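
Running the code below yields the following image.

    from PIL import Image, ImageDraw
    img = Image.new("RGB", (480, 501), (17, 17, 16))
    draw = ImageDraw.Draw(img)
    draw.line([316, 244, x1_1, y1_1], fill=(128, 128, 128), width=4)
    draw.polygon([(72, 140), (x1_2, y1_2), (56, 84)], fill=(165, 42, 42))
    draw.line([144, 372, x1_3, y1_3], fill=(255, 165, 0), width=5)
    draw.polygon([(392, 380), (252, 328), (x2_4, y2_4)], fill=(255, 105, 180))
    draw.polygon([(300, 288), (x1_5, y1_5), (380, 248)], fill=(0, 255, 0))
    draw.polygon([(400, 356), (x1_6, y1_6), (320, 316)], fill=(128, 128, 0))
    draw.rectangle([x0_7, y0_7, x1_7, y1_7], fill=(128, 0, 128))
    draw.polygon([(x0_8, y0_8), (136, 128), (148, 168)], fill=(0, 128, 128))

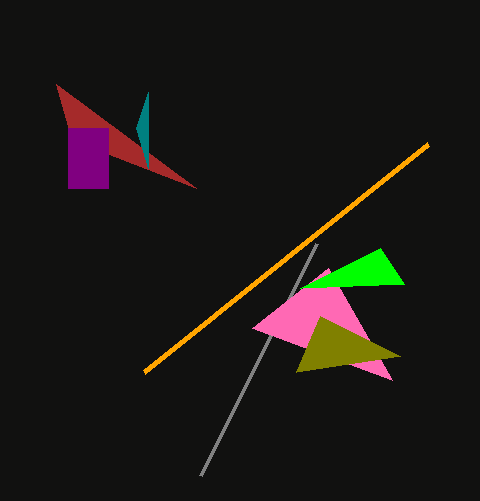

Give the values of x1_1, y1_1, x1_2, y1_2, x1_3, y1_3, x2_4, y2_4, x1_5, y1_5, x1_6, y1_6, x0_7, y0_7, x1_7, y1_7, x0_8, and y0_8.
x1_1 = 200, y1_1 = 476, x1_2 = 196, y1_2 = 188, x1_3 = 428, y1_3 = 144, x2_4 = 328, y2_4 = 268, x1_5 = 404, y1_5 = 284, x1_6 = 296, y1_6 = 372, x0_7 = 68, y0_7 = 128, x1_7 = 108, y1_7 = 188, x0_8 = 148, y0_8 = 92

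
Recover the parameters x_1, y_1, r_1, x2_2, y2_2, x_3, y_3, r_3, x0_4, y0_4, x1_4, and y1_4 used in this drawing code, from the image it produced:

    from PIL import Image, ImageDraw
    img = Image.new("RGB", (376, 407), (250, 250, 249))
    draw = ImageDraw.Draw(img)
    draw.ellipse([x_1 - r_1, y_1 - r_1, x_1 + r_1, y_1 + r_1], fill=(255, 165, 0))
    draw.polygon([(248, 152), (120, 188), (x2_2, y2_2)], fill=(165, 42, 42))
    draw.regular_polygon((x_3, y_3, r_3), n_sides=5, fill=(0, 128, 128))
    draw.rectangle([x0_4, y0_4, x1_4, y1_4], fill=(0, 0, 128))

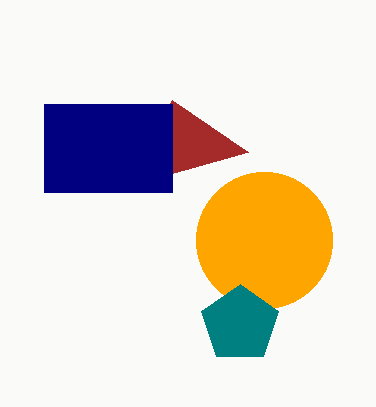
x_1 = 264, y_1 = 240, r_1 = 68, x2_2 = 172, y2_2 = 100, x_3 = 240, y_3 = 324, r_3 = 40, x0_4 = 44, y0_4 = 104, x1_4 = 172, y1_4 = 192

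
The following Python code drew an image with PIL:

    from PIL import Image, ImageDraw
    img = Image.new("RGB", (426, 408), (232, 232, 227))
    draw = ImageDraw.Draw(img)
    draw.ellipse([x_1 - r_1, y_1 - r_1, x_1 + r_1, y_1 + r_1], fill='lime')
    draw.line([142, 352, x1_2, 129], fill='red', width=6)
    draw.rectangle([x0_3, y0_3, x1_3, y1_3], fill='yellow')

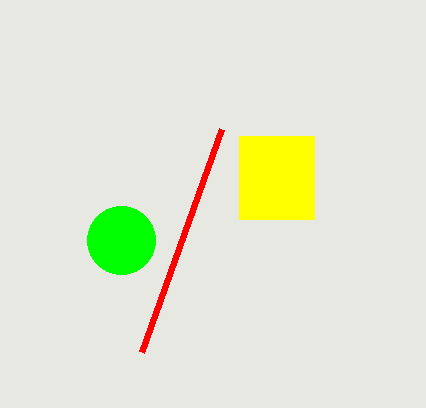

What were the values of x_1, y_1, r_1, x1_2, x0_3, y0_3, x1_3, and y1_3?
x_1 = 121; y_1 = 240; r_1 = 34; x1_2 = 222; x0_3 = 239; y0_3 = 136; x1_3 = 314; y1_3 = 219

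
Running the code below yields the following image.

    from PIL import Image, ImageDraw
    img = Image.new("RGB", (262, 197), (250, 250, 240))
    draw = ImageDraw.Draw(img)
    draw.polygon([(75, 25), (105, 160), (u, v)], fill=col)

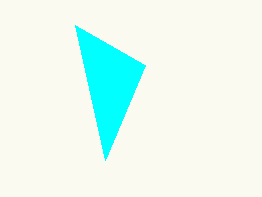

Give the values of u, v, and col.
u = 145; v = 65; col = 'cyan'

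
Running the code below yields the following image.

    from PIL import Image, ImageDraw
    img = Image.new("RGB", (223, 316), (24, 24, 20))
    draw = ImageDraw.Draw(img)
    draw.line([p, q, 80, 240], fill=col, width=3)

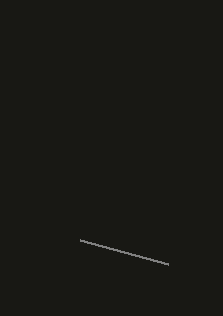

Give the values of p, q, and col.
p = 168; q = 264; col = 'gray'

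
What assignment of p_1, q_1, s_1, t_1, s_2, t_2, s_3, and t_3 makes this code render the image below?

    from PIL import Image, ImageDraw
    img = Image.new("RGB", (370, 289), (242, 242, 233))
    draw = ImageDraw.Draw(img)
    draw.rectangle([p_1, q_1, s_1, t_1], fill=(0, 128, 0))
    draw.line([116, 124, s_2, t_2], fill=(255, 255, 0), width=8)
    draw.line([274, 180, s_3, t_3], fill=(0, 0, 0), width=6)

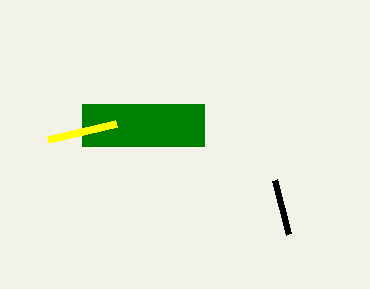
p_1 = 82; q_1 = 104; s_1 = 204; t_1 = 146; s_2 = 48; t_2 = 140; s_3 = 288; t_3 = 234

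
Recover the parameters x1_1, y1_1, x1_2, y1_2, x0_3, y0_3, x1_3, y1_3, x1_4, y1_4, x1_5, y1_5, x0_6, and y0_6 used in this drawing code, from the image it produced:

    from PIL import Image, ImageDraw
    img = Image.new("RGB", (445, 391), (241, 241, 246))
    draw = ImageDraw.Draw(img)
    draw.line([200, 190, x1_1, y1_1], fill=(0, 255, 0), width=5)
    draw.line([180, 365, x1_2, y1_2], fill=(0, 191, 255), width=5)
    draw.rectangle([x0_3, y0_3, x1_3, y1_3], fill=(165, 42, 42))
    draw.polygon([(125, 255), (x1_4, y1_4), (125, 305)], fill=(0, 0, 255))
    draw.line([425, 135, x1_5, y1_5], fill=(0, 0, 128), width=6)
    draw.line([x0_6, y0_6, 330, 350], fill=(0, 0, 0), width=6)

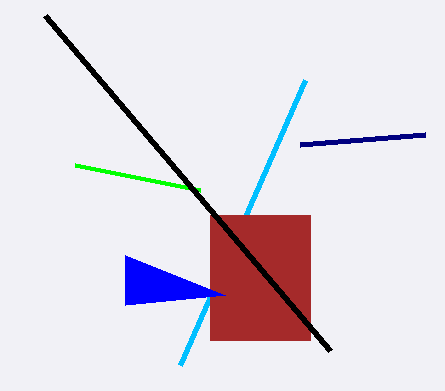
x1_1 = 75; y1_1 = 165; x1_2 = 305; y1_2 = 80; x0_3 = 210; y0_3 = 215; x1_3 = 310; y1_3 = 340; x1_4 = 225; y1_4 = 295; x1_5 = 300; y1_5 = 145; x0_6 = 45; y0_6 = 15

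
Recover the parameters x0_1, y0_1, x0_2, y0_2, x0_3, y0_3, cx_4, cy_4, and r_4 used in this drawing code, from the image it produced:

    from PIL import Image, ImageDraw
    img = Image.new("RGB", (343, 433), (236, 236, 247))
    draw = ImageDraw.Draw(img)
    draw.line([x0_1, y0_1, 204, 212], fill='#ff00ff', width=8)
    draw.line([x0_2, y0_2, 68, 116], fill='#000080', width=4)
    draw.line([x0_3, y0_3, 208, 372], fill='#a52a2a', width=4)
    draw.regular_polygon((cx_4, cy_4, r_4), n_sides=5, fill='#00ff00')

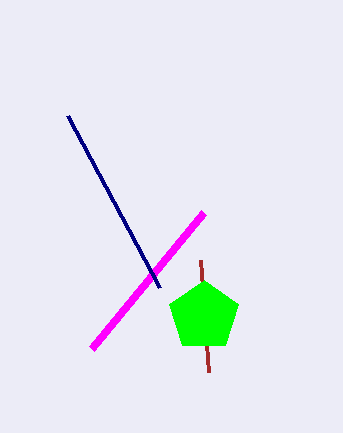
x0_1 = 92
y0_1 = 348
x0_2 = 160
y0_2 = 288
x0_3 = 200
y0_3 = 260
cx_4 = 204
cy_4 = 316
r_4 = 36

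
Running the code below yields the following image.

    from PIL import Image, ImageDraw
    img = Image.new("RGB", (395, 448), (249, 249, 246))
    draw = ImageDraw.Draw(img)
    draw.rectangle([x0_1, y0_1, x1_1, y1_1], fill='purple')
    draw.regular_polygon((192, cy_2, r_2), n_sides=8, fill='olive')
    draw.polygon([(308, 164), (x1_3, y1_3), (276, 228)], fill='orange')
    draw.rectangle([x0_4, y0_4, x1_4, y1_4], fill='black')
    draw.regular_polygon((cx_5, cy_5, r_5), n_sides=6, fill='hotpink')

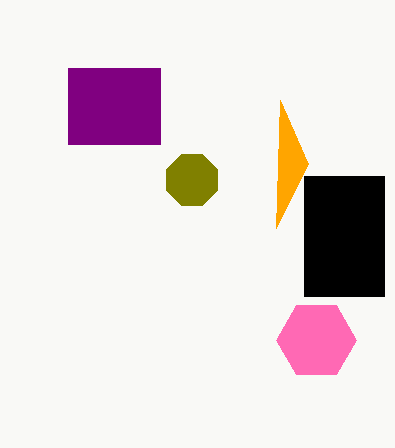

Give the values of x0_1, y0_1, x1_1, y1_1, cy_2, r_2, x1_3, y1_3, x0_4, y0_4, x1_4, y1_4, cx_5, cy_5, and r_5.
x0_1 = 68
y0_1 = 68
x1_1 = 160
y1_1 = 144
cy_2 = 180
r_2 = 28
x1_3 = 280
y1_3 = 100
x0_4 = 304
y0_4 = 176
x1_4 = 384
y1_4 = 296
cx_5 = 316
cy_5 = 340
r_5 = 40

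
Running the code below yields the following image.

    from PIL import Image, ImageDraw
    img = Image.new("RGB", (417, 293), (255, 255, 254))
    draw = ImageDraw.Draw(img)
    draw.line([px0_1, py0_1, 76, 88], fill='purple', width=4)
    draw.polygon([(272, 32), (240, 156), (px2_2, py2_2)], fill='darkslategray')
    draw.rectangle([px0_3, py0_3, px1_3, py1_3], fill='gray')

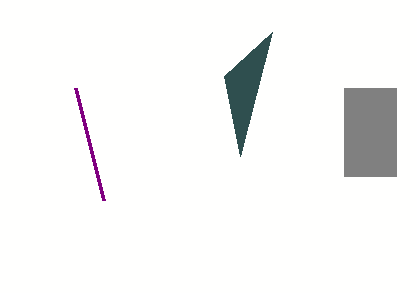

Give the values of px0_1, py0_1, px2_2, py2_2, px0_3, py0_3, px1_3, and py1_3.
px0_1 = 104, py0_1 = 200, px2_2 = 224, py2_2 = 76, px0_3 = 344, py0_3 = 88, px1_3 = 396, py1_3 = 176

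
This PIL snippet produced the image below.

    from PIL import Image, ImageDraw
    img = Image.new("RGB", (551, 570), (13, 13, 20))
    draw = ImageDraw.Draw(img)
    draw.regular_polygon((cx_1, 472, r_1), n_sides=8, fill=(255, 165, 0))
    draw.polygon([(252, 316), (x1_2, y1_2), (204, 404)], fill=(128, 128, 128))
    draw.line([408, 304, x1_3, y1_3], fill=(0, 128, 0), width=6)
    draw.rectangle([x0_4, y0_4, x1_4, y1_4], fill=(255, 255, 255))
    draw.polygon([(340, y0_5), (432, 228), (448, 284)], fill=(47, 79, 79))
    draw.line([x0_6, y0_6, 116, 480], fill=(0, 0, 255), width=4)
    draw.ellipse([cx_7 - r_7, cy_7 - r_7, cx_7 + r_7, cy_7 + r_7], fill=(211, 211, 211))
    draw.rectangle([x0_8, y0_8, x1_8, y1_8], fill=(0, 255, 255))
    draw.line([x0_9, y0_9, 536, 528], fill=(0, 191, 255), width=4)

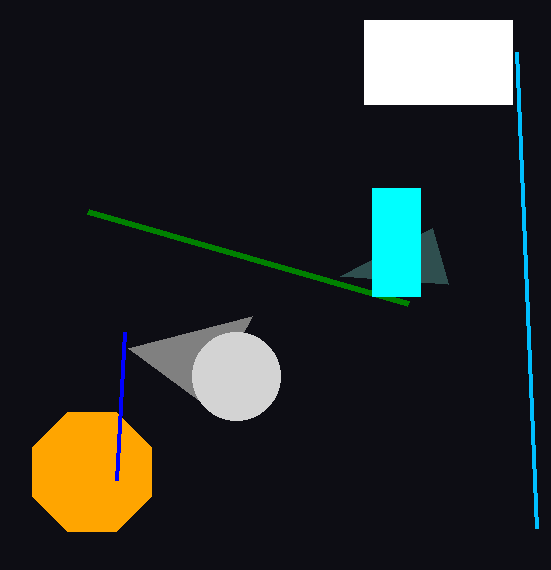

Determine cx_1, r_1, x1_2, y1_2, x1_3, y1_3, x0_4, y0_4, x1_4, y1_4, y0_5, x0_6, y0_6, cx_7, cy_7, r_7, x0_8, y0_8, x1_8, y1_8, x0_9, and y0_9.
cx_1 = 92, r_1 = 64, x1_2 = 128, y1_2 = 348, x1_3 = 88, y1_3 = 212, x0_4 = 364, y0_4 = 20, x1_4 = 512, y1_4 = 104, y0_5 = 276, x0_6 = 124, y0_6 = 332, cx_7 = 236, cy_7 = 376, r_7 = 44, x0_8 = 372, y0_8 = 188, x1_8 = 420, y1_8 = 296, x0_9 = 516, y0_9 = 52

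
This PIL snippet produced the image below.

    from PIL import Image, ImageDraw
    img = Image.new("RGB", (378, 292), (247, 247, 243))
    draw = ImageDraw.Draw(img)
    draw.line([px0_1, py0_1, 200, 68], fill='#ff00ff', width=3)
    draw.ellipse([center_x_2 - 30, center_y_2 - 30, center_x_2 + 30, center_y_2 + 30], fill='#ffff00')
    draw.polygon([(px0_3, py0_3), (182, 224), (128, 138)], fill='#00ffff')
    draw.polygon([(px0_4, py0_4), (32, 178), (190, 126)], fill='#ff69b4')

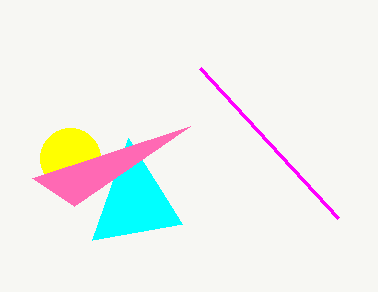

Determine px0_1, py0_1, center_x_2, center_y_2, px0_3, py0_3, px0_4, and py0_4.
px0_1 = 338, py0_1 = 218, center_x_2 = 70, center_y_2 = 158, px0_3 = 92, py0_3 = 240, px0_4 = 74, py0_4 = 206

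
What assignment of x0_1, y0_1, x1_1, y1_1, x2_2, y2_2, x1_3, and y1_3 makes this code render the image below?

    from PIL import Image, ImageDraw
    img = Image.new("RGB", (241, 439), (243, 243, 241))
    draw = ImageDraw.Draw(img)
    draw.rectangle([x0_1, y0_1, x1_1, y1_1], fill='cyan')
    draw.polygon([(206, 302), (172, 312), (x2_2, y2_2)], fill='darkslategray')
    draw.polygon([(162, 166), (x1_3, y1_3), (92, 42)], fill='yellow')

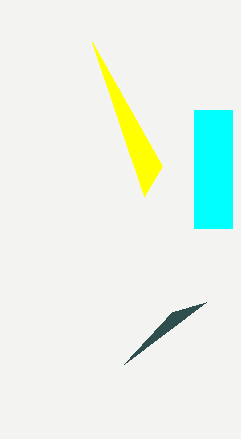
x0_1 = 194, y0_1 = 110, x1_1 = 232, y1_1 = 228, x2_2 = 124, y2_2 = 364, x1_3 = 144, y1_3 = 196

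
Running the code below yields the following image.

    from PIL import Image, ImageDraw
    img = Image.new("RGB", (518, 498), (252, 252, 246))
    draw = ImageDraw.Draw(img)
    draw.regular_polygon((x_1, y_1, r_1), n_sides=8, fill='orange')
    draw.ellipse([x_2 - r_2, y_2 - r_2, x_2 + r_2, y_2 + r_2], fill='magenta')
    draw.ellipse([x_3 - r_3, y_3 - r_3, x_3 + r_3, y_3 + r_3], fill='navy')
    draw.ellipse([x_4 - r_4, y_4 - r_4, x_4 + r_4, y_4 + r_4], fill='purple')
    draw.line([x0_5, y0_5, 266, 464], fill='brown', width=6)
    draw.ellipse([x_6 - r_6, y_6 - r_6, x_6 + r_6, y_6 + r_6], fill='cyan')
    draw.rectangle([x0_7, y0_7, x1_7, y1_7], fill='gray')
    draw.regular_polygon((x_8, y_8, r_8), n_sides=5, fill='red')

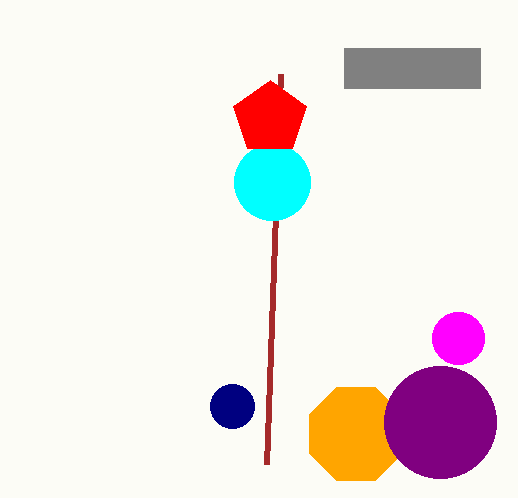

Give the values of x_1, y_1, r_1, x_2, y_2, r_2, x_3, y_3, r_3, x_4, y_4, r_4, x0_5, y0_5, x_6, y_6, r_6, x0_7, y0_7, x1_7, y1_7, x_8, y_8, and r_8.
x_1 = 356; y_1 = 434; r_1 = 50; x_2 = 458; y_2 = 338; r_2 = 26; x_3 = 232; y_3 = 406; r_3 = 22; x_4 = 440; y_4 = 422; r_4 = 56; x0_5 = 280; y0_5 = 74; x_6 = 272; y_6 = 182; r_6 = 38; x0_7 = 344; y0_7 = 48; x1_7 = 480; y1_7 = 88; x_8 = 270; y_8 = 118; r_8 = 38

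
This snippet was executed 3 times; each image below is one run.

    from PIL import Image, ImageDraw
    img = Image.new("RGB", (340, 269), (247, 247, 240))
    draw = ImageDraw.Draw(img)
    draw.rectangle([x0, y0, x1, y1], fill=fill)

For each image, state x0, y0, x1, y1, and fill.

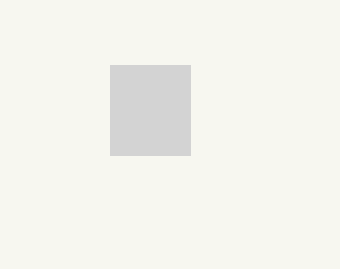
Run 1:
x0 = 110; y0 = 65; x1 = 190; y1 = 155; fill = 'lightgray'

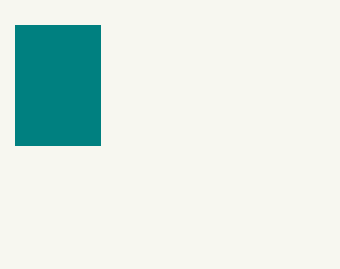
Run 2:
x0 = 15, y0 = 25, x1 = 100, y1 = 145, fill = 'teal'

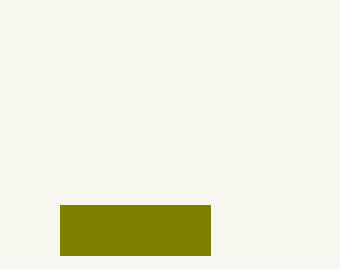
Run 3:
x0 = 60, y0 = 205, x1 = 210, y1 = 255, fill = 'olive'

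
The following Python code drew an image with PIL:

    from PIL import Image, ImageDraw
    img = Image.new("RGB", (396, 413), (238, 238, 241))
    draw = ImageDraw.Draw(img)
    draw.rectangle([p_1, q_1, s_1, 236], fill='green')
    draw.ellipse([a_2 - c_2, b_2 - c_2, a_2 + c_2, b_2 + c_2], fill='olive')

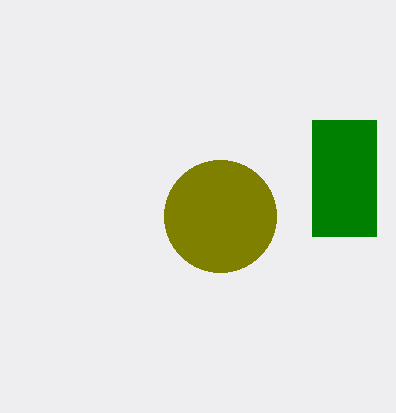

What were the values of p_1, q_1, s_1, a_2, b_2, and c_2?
p_1 = 312; q_1 = 120; s_1 = 376; a_2 = 220; b_2 = 216; c_2 = 56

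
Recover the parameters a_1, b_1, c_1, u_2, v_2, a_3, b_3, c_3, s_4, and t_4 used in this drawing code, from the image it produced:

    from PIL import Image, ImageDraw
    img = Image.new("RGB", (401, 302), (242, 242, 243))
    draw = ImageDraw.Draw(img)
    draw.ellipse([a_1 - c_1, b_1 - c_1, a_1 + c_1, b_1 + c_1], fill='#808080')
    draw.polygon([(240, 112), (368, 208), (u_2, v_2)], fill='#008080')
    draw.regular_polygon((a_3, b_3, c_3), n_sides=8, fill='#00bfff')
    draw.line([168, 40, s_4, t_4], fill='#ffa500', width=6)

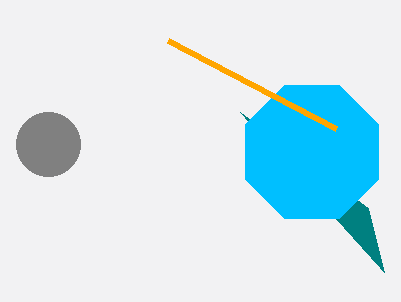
a_1 = 48; b_1 = 144; c_1 = 32; u_2 = 384; v_2 = 272; a_3 = 312; b_3 = 152; c_3 = 72; s_4 = 336; t_4 = 128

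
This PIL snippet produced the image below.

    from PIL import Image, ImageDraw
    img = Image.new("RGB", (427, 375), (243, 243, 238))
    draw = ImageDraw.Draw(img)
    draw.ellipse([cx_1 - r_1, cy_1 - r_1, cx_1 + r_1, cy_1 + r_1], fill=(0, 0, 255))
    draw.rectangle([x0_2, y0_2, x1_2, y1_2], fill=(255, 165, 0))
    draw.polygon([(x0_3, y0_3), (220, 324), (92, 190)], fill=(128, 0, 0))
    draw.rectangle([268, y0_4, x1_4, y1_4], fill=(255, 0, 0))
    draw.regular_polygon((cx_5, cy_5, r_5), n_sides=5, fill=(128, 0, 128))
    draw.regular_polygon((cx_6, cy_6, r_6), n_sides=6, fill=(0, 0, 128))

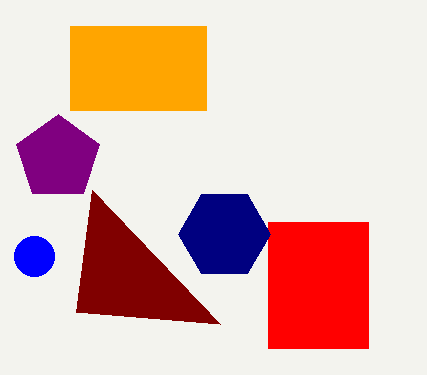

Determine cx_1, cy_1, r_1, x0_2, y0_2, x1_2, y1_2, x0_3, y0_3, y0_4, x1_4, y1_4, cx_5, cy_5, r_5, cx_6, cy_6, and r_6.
cx_1 = 34
cy_1 = 256
r_1 = 20
x0_2 = 70
y0_2 = 26
x1_2 = 206
y1_2 = 110
x0_3 = 76
y0_3 = 312
y0_4 = 222
x1_4 = 368
y1_4 = 348
cx_5 = 58
cy_5 = 158
r_5 = 44
cx_6 = 224
cy_6 = 234
r_6 = 46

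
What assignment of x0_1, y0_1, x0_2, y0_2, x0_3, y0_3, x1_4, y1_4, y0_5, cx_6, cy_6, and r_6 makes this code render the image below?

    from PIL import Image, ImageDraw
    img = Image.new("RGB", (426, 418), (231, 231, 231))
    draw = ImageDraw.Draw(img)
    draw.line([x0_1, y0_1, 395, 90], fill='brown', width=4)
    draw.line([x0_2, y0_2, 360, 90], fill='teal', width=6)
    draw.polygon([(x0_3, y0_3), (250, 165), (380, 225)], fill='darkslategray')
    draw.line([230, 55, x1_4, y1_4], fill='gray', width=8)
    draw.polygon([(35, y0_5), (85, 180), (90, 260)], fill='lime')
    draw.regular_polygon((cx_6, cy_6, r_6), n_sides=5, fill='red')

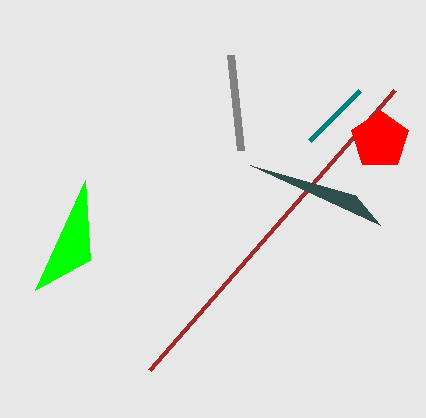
x0_1 = 150; y0_1 = 370; x0_2 = 310; y0_2 = 140; x0_3 = 355; y0_3 = 195; x1_4 = 240; y1_4 = 150; y0_5 = 290; cx_6 = 380; cy_6 = 140; r_6 = 30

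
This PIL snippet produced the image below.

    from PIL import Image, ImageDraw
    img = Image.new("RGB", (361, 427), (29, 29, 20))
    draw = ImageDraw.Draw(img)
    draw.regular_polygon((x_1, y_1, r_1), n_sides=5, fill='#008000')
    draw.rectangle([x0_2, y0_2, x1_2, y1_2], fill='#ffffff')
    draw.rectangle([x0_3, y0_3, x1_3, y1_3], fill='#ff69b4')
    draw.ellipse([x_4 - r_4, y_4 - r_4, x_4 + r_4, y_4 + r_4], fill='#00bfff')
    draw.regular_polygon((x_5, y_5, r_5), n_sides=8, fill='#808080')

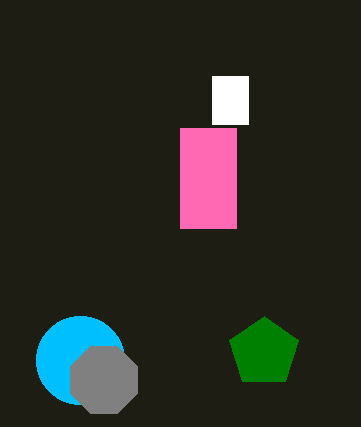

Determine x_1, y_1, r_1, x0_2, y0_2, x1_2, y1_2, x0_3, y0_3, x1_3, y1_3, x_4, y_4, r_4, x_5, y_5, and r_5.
x_1 = 264; y_1 = 352; r_1 = 36; x0_2 = 212; y0_2 = 76; x1_2 = 248; y1_2 = 124; x0_3 = 180; y0_3 = 128; x1_3 = 236; y1_3 = 228; x_4 = 80; y_4 = 360; r_4 = 44; x_5 = 104; y_5 = 380; r_5 = 36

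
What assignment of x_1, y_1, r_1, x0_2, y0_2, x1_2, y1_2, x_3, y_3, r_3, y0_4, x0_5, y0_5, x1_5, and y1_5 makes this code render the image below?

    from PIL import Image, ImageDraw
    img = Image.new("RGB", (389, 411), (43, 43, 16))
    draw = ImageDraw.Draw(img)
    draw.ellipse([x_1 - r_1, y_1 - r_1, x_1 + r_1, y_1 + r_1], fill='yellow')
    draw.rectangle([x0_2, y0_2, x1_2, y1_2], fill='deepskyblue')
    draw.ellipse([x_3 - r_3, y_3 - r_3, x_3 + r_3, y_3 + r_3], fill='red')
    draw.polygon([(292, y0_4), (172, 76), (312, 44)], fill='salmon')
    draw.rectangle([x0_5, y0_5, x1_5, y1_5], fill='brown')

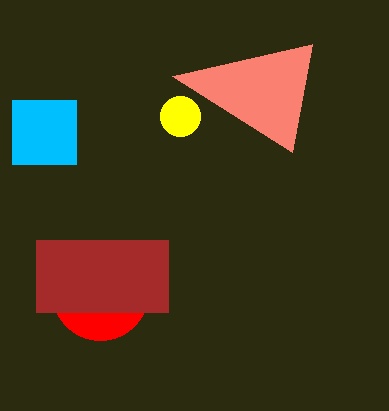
x_1 = 180
y_1 = 116
r_1 = 20
x0_2 = 12
y0_2 = 100
x1_2 = 76
y1_2 = 164
x_3 = 100
y_3 = 292
r_3 = 48
y0_4 = 152
x0_5 = 36
y0_5 = 240
x1_5 = 168
y1_5 = 312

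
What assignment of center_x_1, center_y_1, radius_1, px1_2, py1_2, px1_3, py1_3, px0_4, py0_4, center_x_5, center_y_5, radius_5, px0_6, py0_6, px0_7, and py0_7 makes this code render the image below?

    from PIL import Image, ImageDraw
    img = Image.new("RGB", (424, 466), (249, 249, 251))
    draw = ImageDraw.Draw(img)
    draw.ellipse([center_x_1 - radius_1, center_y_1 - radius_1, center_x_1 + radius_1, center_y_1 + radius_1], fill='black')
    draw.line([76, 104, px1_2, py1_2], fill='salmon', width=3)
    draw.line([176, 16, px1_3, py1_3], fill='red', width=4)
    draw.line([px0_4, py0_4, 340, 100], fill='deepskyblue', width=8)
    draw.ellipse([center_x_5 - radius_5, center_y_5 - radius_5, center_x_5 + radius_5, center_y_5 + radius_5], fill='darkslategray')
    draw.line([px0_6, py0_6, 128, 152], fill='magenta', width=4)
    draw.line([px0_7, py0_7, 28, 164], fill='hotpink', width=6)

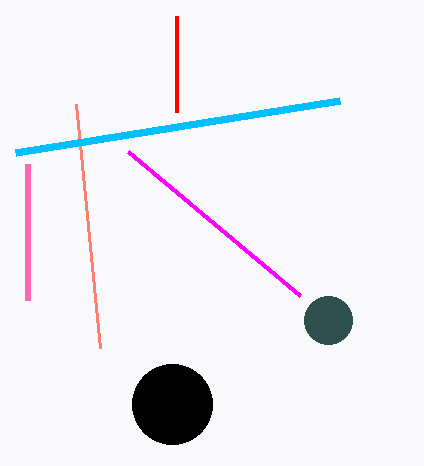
center_x_1 = 172, center_y_1 = 404, radius_1 = 40, px1_2 = 100, py1_2 = 348, px1_3 = 176, py1_3 = 112, px0_4 = 16, py0_4 = 152, center_x_5 = 328, center_y_5 = 320, radius_5 = 24, px0_6 = 300, py0_6 = 296, px0_7 = 28, py0_7 = 300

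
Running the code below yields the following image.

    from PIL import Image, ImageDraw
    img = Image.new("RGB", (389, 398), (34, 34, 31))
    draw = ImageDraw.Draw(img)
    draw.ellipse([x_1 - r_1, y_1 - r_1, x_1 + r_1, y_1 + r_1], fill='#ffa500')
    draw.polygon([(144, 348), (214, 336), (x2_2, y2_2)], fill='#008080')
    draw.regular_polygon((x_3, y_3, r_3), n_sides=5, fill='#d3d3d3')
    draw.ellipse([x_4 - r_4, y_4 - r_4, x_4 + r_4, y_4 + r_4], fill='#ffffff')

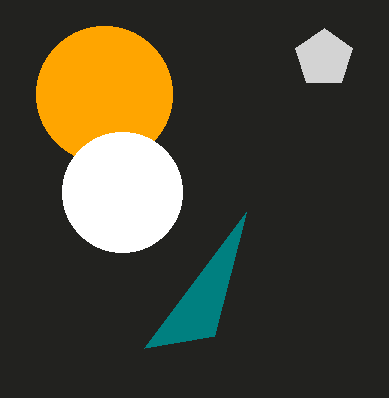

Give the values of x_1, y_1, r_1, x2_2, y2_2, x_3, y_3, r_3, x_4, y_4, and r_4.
x_1 = 104, y_1 = 94, r_1 = 68, x2_2 = 246, y2_2 = 212, x_3 = 324, y_3 = 58, r_3 = 30, x_4 = 122, y_4 = 192, r_4 = 60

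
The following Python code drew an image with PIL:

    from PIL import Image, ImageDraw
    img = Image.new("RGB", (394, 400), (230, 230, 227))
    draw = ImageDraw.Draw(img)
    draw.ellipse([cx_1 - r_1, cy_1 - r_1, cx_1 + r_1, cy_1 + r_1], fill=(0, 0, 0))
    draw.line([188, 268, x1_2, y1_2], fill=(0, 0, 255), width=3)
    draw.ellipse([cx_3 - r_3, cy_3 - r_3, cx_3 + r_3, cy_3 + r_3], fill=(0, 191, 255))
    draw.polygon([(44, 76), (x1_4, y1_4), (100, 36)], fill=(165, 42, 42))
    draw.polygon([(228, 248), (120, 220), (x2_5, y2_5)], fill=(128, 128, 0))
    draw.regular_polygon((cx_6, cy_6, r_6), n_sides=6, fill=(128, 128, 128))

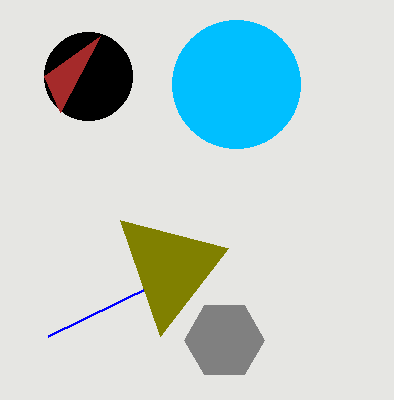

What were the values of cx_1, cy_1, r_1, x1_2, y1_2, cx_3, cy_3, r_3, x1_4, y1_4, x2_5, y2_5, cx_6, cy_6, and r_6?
cx_1 = 88
cy_1 = 76
r_1 = 44
x1_2 = 48
y1_2 = 336
cx_3 = 236
cy_3 = 84
r_3 = 64
x1_4 = 60
y1_4 = 112
x2_5 = 160
y2_5 = 336
cx_6 = 224
cy_6 = 340
r_6 = 40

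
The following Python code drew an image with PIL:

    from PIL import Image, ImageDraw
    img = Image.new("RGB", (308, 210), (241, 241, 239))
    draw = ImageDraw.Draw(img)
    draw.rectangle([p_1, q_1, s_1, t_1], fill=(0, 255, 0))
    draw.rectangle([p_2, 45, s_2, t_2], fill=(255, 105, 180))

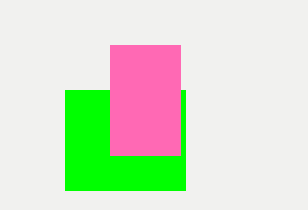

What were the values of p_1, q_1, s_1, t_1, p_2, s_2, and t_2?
p_1 = 65, q_1 = 90, s_1 = 185, t_1 = 190, p_2 = 110, s_2 = 180, t_2 = 155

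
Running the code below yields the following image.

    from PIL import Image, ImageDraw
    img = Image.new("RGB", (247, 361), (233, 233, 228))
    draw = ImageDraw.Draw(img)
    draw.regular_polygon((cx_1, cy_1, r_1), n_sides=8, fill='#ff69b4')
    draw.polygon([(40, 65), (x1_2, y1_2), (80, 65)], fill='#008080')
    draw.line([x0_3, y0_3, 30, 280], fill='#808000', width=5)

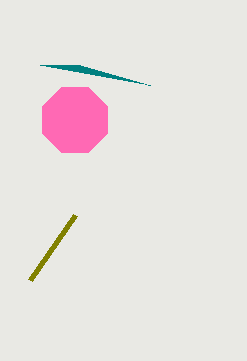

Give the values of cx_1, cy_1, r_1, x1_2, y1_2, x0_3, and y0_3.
cx_1 = 75; cy_1 = 120; r_1 = 35; x1_2 = 150; y1_2 = 85; x0_3 = 75; y0_3 = 215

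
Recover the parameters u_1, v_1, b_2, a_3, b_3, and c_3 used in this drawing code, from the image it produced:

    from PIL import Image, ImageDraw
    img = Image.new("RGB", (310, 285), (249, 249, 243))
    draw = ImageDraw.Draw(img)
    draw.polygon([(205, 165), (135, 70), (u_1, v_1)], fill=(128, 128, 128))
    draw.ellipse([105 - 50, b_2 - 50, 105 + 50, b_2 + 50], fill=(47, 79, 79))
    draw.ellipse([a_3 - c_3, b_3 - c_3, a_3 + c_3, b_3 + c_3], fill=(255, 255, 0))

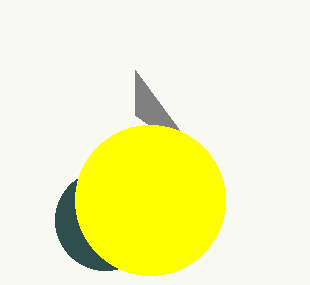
u_1 = 135; v_1 = 115; b_2 = 220; a_3 = 150; b_3 = 200; c_3 = 75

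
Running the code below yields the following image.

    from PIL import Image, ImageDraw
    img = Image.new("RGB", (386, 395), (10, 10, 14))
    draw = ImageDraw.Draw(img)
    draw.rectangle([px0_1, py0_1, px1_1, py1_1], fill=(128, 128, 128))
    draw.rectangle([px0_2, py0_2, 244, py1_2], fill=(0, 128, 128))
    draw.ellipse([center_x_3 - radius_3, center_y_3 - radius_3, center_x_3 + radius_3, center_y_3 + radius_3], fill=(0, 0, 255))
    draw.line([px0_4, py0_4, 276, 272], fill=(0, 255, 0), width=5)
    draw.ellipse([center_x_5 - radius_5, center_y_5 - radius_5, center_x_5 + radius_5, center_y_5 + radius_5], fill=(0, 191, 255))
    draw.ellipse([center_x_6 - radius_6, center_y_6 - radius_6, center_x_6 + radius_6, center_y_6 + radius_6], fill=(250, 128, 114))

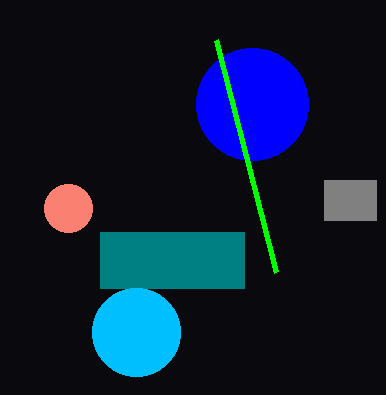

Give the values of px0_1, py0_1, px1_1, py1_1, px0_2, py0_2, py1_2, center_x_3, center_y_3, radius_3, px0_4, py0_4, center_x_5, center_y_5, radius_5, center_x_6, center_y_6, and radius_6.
px0_1 = 324
py0_1 = 180
px1_1 = 376
py1_1 = 220
px0_2 = 100
py0_2 = 232
py1_2 = 288
center_x_3 = 252
center_y_3 = 104
radius_3 = 56
px0_4 = 216
py0_4 = 40
center_x_5 = 136
center_y_5 = 332
radius_5 = 44
center_x_6 = 68
center_y_6 = 208
radius_6 = 24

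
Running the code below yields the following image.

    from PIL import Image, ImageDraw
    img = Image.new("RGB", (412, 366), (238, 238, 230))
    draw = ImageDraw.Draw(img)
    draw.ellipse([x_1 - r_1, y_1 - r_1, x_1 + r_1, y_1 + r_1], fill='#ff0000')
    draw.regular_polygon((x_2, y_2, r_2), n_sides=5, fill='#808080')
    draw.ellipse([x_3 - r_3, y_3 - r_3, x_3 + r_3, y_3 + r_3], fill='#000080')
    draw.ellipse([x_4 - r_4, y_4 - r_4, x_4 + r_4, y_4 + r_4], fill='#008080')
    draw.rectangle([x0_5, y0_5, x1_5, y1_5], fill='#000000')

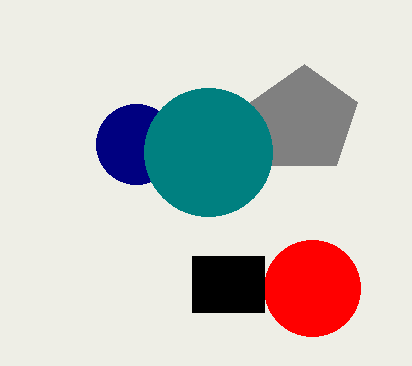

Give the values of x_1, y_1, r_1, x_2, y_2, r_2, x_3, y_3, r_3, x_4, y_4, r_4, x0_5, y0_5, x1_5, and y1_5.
x_1 = 312; y_1 = 288; r_1 = 48; x_2 = 304; y_2 = 120; r_2 = 56; x_3 = 136; y_3 = 144; r_3 = 40; x_4 = 208; y_4 = 152; r_4 = 64; x0_5 = 192; y0_5 = 256; x1_5 = 264; y1_5 = 312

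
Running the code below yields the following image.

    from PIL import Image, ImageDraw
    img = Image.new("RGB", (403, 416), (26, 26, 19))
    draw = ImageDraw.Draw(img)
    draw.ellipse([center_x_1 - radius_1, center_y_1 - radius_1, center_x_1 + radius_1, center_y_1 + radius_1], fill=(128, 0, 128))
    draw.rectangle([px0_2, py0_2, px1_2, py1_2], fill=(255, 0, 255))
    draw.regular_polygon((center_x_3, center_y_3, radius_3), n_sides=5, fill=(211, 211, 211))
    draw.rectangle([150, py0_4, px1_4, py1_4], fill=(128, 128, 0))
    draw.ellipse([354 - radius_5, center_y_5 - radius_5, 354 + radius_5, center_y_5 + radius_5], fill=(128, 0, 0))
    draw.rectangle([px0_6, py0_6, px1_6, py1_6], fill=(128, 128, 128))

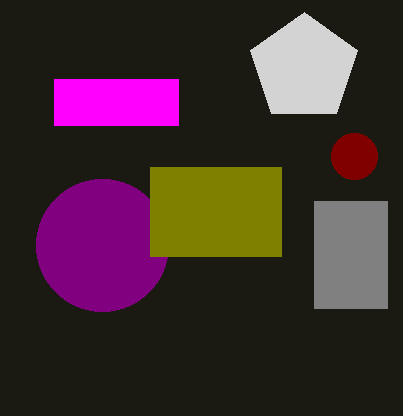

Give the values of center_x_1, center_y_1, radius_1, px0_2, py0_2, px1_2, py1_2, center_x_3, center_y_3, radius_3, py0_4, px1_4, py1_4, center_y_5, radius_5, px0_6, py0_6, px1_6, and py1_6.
center_x_1 = 102; center_y_1 = 245; radius_1 = 66; px0_2 = 54; py0_2 = 79; px1_2 = 178; py1_2 = 125; center_x_3 = 304; center_y_3 = 68; radius_3 = 56; py0_4 = 167; px1_4 = 281; py1_4 = 256; center_y_5 = 156; radius_5 = 23; px0_6 = 314; py0_6 = 201; px1_6 = 387; py1_6 = 308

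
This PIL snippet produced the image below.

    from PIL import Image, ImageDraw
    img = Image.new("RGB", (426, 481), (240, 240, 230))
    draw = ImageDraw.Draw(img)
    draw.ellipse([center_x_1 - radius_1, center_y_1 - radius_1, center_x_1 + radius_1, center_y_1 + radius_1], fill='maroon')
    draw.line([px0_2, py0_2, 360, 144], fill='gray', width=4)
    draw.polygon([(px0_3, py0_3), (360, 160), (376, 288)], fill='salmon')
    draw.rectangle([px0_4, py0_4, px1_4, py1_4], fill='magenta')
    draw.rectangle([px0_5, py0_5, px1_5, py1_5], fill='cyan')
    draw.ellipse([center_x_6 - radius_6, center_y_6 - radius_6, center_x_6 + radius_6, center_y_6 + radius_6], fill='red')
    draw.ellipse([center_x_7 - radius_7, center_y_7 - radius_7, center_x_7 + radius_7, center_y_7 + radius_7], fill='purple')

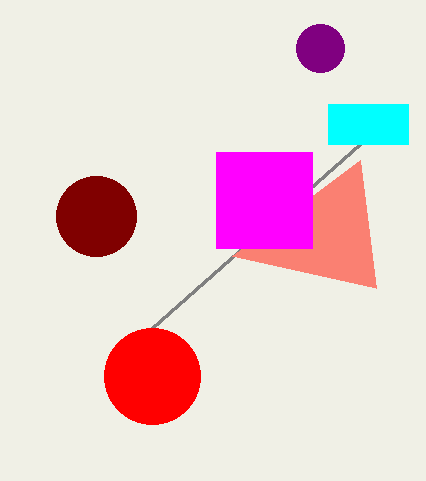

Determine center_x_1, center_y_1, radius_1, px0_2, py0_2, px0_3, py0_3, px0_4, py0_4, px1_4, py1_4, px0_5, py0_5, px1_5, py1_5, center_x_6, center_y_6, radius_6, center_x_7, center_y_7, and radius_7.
center_x_1 = 96
center_y_1 = 216
radius_1 = 40
px0_2 = 152
py0_2 = 328
px0_3 = 232
py0_3 = 256
px0_4 = 216
py0_4 = 152
px1_4 = 312
py1_4 = 248
px0_5 = 328
py0_5 = 104
px1_5 = 408
py1_5 = 144
center_x_6 = 152
center_y_6 = 376
radius_6 = 48
center_x_7 = 320
center_y_7 = 48
radius_7 = 24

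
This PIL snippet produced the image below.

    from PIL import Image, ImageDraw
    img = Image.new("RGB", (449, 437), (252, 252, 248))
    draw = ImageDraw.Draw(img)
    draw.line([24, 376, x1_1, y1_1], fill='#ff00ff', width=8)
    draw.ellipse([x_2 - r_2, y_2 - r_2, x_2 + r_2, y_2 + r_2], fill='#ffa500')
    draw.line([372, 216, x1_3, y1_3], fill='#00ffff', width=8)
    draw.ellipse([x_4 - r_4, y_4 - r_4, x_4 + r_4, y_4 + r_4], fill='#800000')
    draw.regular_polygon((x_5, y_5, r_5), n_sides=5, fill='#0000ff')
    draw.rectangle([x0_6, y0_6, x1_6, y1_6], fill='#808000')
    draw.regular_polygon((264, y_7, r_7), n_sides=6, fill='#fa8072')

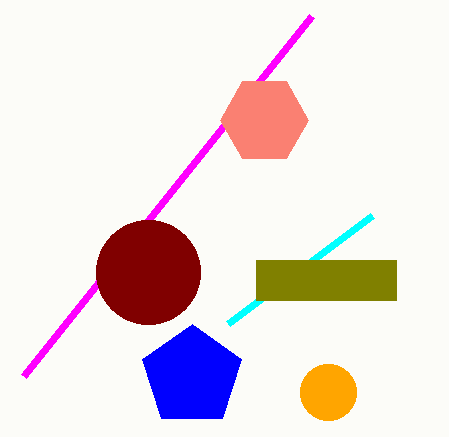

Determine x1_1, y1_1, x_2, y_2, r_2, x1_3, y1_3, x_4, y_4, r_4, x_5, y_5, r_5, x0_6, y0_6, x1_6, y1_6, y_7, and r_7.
x1_1 = 312
y1_1 = 16
x_2 = 328
y_2 = 392
r_2 = 28
x1_3 = 228
y1_3 = 324
x_4 = 148
y_4 = 272
r_4 = 52
x_5 = 192
y_5 = 376
r_5 = 52
x0_6 = 256
y0_6 = 260
x1_6 = 396
y1_6 = 300
y_7 = 120
r_7 = 44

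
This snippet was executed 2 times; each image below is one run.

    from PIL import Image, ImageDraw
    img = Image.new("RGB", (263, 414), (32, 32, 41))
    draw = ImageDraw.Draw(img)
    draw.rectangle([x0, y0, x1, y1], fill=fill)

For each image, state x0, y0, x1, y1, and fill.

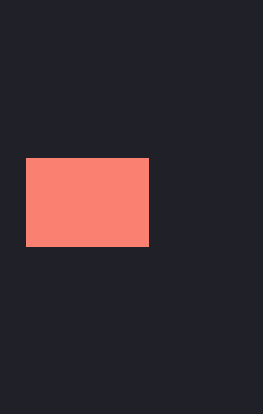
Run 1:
x0 = 26; y0 = 158; x1 = 148; y1 = 246; fill = 'salmon'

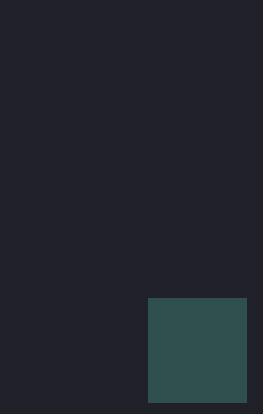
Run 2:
x0 = 148, y0 = 298, x1 = 246, y1 = 402, fill = 'darkslategray'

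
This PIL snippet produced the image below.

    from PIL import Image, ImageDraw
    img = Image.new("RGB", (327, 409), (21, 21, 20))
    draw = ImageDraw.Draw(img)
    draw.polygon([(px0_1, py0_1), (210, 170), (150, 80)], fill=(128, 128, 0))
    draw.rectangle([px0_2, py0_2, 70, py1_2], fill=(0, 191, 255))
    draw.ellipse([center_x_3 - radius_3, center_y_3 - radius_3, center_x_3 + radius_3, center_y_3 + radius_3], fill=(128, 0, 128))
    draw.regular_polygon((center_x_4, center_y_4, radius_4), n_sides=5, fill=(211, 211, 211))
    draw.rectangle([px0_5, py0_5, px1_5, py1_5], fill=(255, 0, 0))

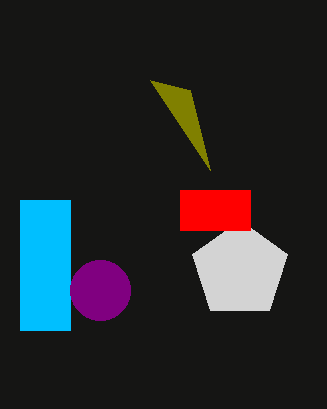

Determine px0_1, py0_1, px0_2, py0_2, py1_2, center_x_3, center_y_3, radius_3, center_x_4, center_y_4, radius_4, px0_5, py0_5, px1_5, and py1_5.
px0_1 = 190; py0_1 = 90; px0_2 = 20; py0_2 = 200; py1_2 = 330; center_x_3 = 100; center_y_3 = 290; radius_3 = 30; center_x_4 = 240; center_y_4 = 270; radius_4 = 50; px0_5 = 180; py0_5 = 190; px1_5 = 250; py1_5 = 230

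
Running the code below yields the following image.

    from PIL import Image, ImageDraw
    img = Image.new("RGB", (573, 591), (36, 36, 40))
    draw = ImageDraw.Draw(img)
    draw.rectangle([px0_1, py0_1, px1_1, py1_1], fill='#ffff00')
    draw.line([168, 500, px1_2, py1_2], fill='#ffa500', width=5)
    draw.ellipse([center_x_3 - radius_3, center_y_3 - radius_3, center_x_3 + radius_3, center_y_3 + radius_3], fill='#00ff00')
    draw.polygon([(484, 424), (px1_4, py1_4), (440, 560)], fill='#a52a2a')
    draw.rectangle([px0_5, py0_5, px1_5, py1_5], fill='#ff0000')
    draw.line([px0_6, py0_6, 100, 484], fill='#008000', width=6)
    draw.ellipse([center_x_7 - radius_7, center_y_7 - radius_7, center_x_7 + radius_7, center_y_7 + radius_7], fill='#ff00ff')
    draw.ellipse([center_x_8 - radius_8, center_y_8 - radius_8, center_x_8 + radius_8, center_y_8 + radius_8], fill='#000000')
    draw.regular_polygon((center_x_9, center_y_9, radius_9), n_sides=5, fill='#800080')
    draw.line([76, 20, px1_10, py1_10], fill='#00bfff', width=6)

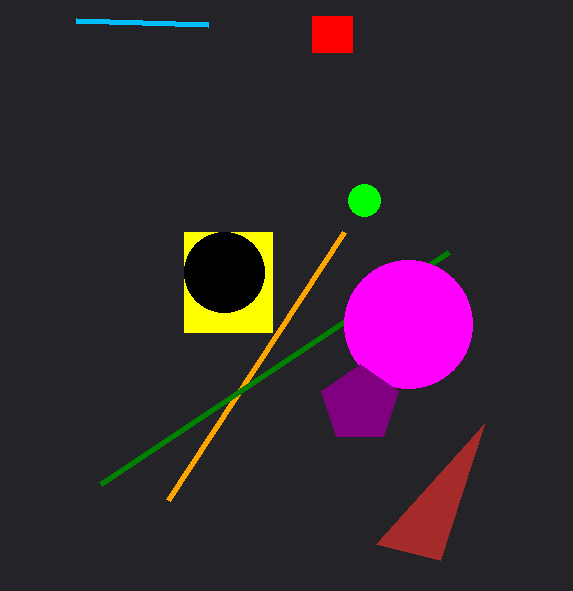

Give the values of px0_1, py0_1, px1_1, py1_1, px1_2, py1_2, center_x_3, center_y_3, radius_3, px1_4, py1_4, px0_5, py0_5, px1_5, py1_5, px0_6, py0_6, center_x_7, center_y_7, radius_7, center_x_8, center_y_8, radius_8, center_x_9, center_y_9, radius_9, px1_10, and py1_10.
px0_1 = 184
py0_1 = 232
px1_1 = 272
py1_1 = 332
px1_2 = 344
py1_2 = 232
center_x_3 = 364
center_y_3 = 200
radius_3 = 16
px1_4 = 376
py1_4 = 544
px0_5 = 312
py0_5 = 16
px1_5 = 352
py1_5 = 52
px0_6 = 448
py0_6 = 252
center_x_7 = 408
center_y_7 = 324
radius_7 = 64
center_x_8 = 224
center_y_8 = 272
radius_8 = 40
center_x_9 = 360
center_y_9 = 404
radius_9 = 40
px1_10 = 208
py1_10 = 24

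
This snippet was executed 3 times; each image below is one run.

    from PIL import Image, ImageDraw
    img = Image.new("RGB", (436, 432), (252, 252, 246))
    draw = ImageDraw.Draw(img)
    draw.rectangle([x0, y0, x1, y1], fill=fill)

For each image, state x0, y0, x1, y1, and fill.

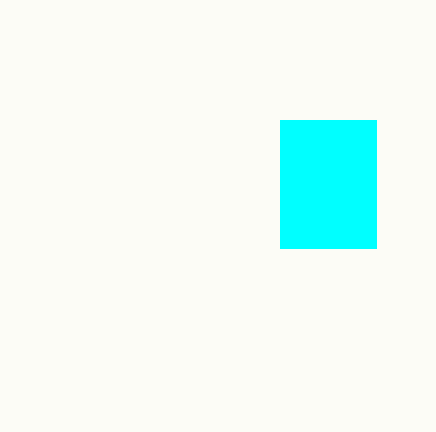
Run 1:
x0 = 280
y0 = 120
x1 = 376
y1 = 248
fill = 'cyan'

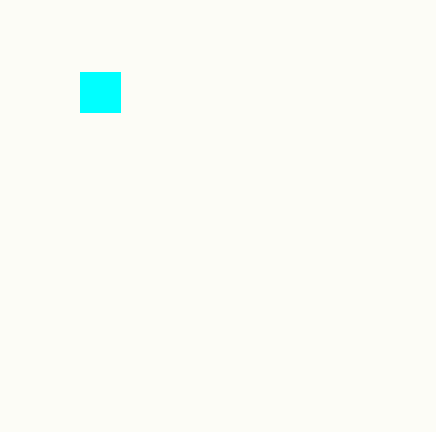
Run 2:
x0 = 80
y0 = 72
x1 = 120
y1 = 112
fill = 'cyan'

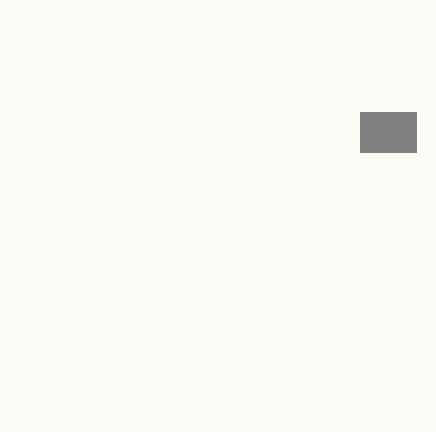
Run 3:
x0 = 360, y0 = 112, x1 = 416, y1 = 152, fill = 'gray'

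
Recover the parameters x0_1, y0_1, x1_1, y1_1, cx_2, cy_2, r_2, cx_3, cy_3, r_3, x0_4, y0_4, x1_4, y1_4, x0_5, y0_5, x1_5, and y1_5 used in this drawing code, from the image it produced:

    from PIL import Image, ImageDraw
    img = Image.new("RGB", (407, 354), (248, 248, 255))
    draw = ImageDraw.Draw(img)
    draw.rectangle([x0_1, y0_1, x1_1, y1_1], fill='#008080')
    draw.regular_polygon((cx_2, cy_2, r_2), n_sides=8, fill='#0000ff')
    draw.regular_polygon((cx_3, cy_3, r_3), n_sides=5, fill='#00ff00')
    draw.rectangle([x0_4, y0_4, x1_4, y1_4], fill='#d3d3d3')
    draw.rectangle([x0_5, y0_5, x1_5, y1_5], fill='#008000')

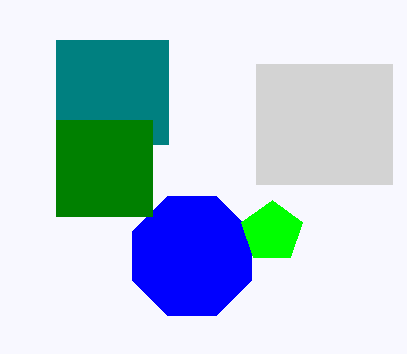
x0_1 = 56
y0_1 = 40
x1_1 = 168
y1_1 = 144
cx_2 = 192
cy_2 = 256
r_2 = 64
cx_3 = 272
cy_3 = 232
r_3 = 32
x0_4 = 256
y0_4 = 64
x1_4 = 392
y1_4 = 184
x0_5 = 56
y0_5 = 120
x1_5 = 152
y1_5 = 216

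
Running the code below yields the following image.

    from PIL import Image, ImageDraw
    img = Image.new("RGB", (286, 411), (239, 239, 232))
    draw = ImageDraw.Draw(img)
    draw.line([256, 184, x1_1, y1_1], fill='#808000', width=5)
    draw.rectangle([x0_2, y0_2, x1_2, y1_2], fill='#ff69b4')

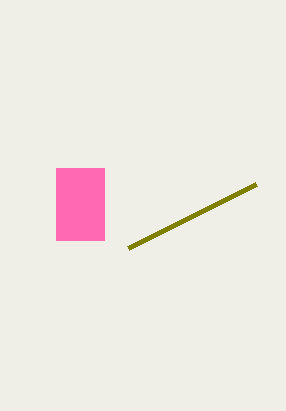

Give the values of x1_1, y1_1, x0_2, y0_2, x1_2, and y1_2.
x1_1 = 128; y1_1 = 248; x0_2 = 56; y0_2 = 168; x1_2 = 104; y1_2 = 240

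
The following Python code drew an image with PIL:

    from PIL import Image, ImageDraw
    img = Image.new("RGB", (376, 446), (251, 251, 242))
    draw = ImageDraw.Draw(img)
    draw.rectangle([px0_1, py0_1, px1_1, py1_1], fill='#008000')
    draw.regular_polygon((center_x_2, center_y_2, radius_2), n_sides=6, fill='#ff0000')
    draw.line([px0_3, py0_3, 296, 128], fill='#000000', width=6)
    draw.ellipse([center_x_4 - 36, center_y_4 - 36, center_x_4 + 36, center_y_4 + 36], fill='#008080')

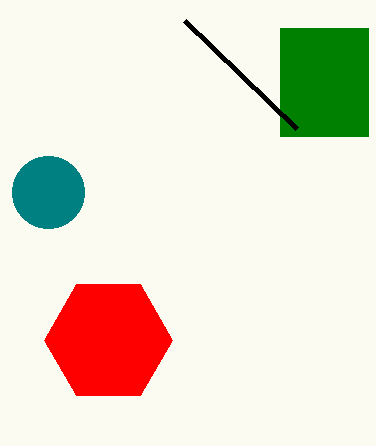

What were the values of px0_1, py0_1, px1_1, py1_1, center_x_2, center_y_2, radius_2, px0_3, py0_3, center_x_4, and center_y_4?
px0_1 = 280
py0_1 = 28
px1_1 = 368
py1_1 = 136
center_x_2 = 108
center_y_2 = 340
radius_2 = 64
px0_3 = 184
py0_3 = 20
center_x_4 = 48
center_y_4 = 192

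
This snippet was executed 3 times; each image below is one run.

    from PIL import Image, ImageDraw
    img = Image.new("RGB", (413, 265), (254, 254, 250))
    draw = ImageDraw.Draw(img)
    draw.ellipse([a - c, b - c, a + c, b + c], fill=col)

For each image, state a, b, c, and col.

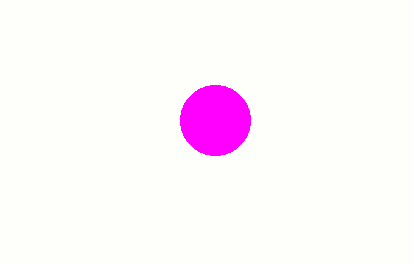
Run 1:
a = 215; b = 120; c = 35; col = 'magenta'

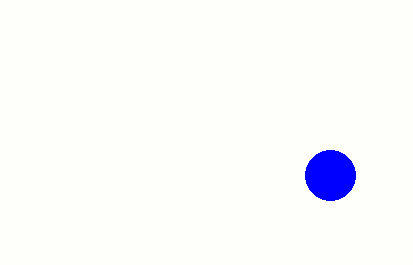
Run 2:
a = 330, b = 175, c = 25, col = 'blue'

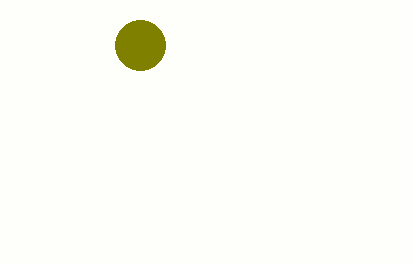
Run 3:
a = 140
b = 45
c = 25
col = 'olive'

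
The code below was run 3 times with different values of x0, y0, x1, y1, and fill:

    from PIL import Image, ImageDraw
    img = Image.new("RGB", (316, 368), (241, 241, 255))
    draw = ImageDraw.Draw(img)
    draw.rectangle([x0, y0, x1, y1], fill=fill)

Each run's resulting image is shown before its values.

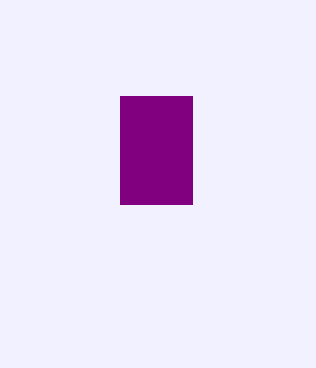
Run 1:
x0 = 120; y0 = 96; x1 = 192; y1 = 204; fill = 'purple'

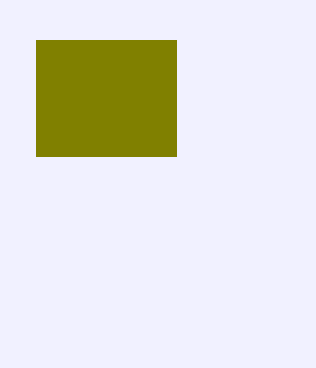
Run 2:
x0 = 36; y0 = 40; x1 = 176; y1 = 156; fill = 'olive'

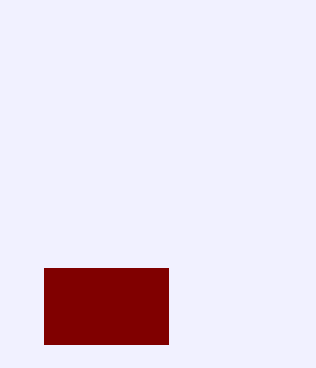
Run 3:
x0 = 44, y0 = 268, x1 = 168, y1 = 344, fill = 'maroon'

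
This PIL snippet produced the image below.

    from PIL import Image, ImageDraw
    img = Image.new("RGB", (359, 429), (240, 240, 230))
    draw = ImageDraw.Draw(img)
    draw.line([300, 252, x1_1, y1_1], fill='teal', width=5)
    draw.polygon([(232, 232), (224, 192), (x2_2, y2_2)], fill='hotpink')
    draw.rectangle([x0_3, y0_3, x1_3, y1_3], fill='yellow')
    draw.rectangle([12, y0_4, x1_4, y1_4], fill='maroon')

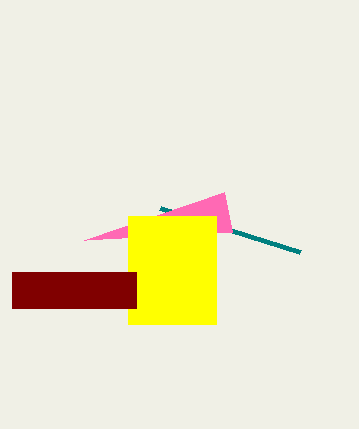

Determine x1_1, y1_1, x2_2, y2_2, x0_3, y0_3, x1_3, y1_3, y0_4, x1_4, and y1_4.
x1_1 = 160, y1_1 = 208, x2_2 = 84, y2_2 = 240, x0_3 = 128, y0_3 = 216, x1_3 = 216, y1_3 = 324, y0_4 = 272, x1_4 = 136, y1_4 = 308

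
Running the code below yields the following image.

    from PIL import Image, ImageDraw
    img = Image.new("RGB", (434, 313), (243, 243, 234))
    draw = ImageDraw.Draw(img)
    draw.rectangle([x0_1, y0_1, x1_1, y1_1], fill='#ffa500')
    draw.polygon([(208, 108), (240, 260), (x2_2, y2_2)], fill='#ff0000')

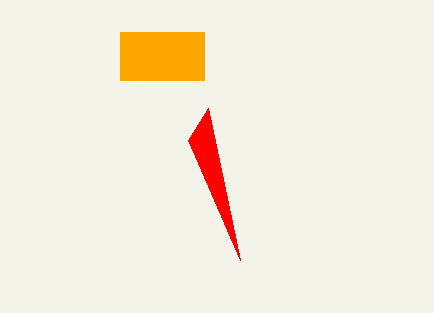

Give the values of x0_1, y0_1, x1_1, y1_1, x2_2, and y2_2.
x0_1 = 120
y0_1 = 32
x1_1 = 204
y1_1 = 80
x2_2 = 188
y2_2 = 140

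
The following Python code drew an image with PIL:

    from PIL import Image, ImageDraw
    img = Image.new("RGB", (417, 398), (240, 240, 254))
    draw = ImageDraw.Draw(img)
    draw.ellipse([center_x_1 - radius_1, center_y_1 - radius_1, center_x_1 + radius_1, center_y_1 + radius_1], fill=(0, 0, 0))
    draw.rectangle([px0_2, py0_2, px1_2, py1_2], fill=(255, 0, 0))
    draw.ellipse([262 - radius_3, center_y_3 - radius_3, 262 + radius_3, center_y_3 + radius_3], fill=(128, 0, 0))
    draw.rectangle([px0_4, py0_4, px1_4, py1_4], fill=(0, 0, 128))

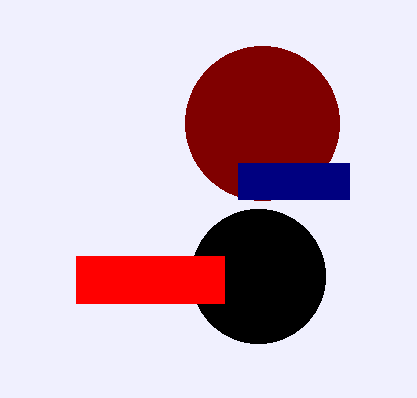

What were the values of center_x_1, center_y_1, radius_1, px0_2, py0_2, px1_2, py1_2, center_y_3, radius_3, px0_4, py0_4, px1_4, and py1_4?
center_x_1 = 258
center_y_1 = 276
radius_1 = 67
px0_2 = 76
py0_2 = 256
px1_2 = 224
py1_2 = 303
center_y_3 = 123
radius_3 = 77
px0_4 = 238
py0_4 = 163
px1_4 = 349
py1_4 = 199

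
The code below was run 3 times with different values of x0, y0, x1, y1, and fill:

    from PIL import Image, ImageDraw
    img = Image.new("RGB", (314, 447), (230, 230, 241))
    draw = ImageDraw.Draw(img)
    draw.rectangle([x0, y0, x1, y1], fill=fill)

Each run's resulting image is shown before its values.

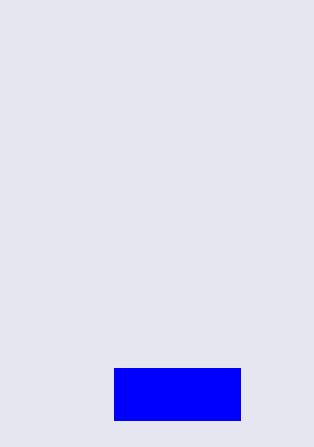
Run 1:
x0 = 114; y0 = 368; x1 = 240; y1 = 420; fill = 'blue'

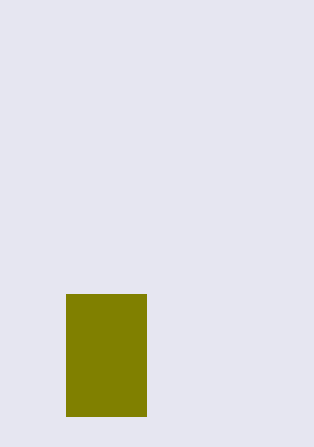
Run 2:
x0 = 66; y0 = 294; x1 = 146; y1 = 416; fill = 'olive'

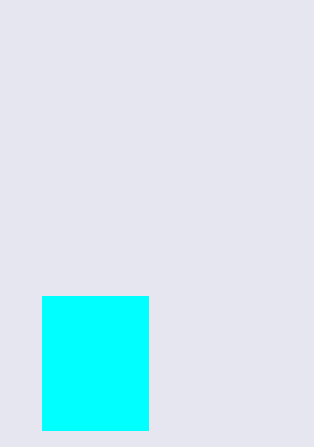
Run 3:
x0 = 42
y0 = 296
x1 = 148
y1 = 430
fill = 'cyan'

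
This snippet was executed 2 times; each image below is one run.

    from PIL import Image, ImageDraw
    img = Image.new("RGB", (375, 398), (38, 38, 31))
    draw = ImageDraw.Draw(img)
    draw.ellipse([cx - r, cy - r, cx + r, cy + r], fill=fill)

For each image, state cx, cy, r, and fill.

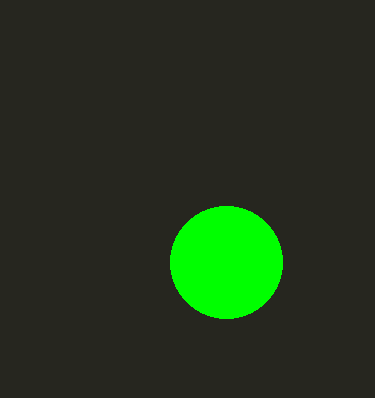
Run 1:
cx = 226, cy = 262, r = 56, fill = 'lime'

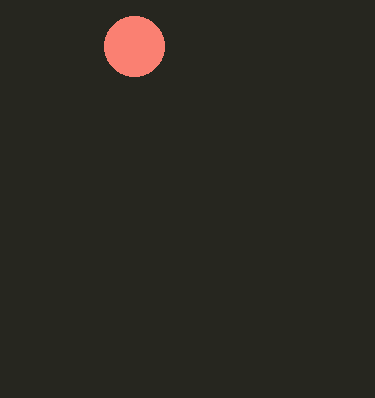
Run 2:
cx = 134
cy = 46
r = 30
fill = 'salmon'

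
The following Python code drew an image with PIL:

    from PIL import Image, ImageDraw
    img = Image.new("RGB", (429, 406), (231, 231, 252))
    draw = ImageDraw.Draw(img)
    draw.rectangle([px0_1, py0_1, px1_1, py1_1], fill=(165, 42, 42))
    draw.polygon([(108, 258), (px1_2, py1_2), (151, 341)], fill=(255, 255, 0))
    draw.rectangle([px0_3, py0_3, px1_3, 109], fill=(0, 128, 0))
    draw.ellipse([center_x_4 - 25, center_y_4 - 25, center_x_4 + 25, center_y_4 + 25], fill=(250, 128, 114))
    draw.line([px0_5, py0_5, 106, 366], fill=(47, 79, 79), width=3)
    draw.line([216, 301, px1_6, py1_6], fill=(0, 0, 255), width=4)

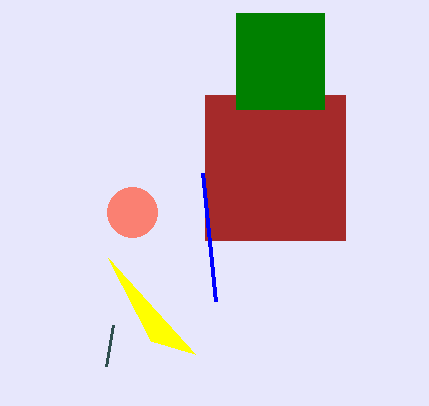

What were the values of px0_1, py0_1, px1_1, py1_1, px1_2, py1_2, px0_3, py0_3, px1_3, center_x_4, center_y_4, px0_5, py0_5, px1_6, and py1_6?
px0_1 = 205
py0_1 = 95
px1_1 = 345
py1_1 = 240
px1_2 = 195
py1_2 = 354
px0_3 = 236
py0_3 = 13
px1_3 = 324
center_x_4 = 132
center_y_4 = 212
px0_5 = 113
py0_5 = 325
px1_6 = 203
py1_6 = 173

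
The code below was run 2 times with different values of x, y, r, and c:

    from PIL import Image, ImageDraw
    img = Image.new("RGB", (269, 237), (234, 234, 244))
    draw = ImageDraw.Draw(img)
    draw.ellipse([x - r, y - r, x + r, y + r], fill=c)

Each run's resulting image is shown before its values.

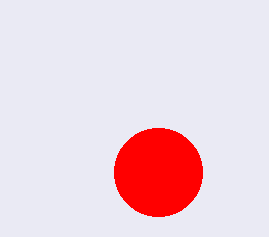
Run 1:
x = 158, y = 172, r = 44, c = 'red'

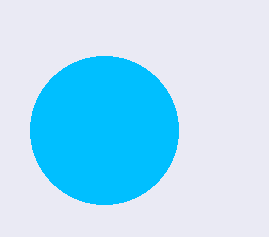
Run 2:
x = 104; y = 130; r = 74; c = 'deepskyblue'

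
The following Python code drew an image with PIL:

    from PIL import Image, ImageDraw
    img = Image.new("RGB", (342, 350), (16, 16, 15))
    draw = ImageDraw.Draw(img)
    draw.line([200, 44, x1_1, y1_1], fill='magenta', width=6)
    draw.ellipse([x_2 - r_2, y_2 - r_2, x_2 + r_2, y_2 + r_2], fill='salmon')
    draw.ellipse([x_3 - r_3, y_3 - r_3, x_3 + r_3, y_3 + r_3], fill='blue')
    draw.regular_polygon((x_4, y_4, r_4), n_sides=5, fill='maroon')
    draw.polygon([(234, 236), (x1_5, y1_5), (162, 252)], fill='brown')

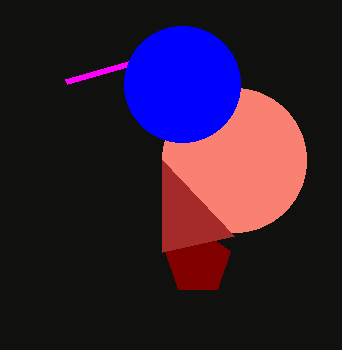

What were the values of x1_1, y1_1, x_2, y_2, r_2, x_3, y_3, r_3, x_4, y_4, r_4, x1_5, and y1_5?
x1_1 = 66
y1_1 = 82
x_2 = 234
y_2 = 160
r_2 = 72
x_3 = 182
y_3 = 84
r_3 = 58
x_4 = 198
y_4 = 262
r_4 = 34
x1_5 = 162
y1_5 = 160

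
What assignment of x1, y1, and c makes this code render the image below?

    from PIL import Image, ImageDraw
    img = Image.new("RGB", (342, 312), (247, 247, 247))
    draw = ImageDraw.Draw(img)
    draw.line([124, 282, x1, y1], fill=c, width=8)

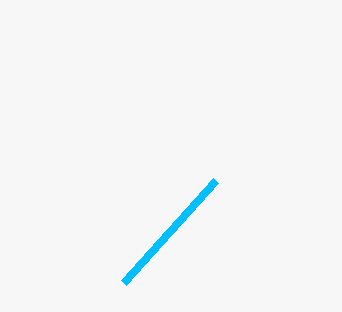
x1 = 216
y1 = 180
c = 'deepskyblue'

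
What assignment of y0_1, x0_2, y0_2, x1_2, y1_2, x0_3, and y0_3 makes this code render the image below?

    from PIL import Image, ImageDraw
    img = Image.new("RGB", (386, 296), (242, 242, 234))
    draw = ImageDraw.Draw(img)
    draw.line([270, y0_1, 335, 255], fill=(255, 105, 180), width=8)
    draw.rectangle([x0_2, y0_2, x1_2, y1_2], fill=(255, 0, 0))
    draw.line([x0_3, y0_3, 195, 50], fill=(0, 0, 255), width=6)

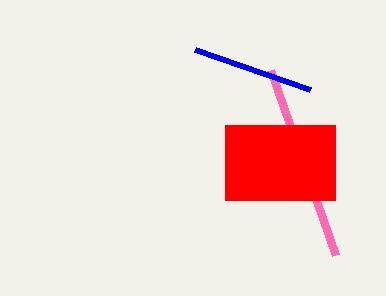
y0_1 = 70
x0_2 = 225
y0_2 = 125
x1_2 = 335
y1_2 = 200
x0_3 = 310
y0_3 = 90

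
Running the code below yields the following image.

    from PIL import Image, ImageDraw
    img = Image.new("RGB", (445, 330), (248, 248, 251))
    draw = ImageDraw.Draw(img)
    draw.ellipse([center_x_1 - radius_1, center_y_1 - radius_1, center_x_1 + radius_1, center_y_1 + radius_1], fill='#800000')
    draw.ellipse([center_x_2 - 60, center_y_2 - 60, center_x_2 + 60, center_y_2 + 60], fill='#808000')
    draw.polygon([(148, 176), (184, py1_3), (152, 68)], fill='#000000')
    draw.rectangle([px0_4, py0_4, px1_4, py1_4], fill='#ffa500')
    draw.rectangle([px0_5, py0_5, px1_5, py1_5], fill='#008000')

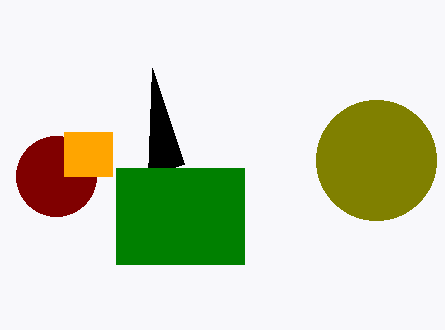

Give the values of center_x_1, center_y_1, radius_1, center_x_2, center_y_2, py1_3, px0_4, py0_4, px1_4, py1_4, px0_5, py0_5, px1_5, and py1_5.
center_x_1 = 56, center_y_1 = 176, radius_1 = 40, center_x_2 = 376, center_y_2 = 160, py1_3 = 164, px0_4 = 64, py0_4 = 132, px1_4 = 112, py1_4 = 176, px0_5 = 116, py0_5 = 168, px1_5 = 244, py1_5 = 264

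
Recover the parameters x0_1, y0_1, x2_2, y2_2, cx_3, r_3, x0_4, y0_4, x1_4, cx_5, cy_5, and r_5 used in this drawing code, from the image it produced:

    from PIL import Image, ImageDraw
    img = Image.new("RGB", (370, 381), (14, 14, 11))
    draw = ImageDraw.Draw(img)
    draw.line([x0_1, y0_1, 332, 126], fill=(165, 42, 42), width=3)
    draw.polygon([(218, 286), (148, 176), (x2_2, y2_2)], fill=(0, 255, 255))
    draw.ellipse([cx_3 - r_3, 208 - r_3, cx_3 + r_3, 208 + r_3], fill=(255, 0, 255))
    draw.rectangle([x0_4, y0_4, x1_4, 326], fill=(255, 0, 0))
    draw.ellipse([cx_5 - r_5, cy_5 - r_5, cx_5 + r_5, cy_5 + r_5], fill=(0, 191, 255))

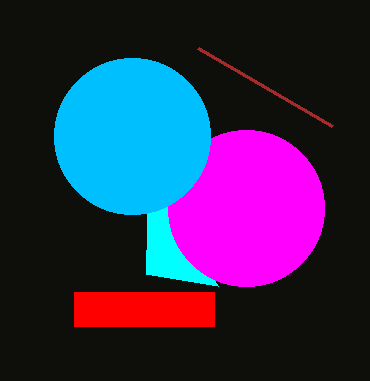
x0_1 = 198
y0_1 = 48
x2_2 = 146
y2_2 = 274
cx_3 = 246
r_3 = 78
x0_4 = 74
y0_4 = 292
x1_4 = 214
cx_5 = 132
cy_5 = 136
r_5 = 78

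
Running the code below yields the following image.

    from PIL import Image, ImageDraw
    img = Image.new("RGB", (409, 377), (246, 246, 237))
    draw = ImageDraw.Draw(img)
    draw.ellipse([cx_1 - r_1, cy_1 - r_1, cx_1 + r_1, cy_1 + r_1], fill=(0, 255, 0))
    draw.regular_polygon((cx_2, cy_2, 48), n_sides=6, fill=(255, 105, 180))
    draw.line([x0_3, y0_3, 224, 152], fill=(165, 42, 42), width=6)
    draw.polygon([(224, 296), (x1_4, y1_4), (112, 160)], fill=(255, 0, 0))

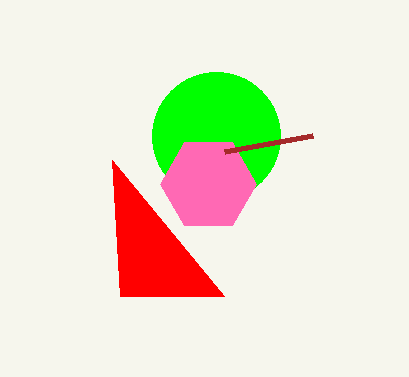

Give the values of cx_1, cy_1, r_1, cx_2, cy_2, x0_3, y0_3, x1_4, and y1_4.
cx_1 = 216, cy_1 = 136, r_1 = 64, cx_2 = 208, cy_2 = 184, x0_3 = 312, y0_3 = 136, x1_4 = 120, y1_4 = 296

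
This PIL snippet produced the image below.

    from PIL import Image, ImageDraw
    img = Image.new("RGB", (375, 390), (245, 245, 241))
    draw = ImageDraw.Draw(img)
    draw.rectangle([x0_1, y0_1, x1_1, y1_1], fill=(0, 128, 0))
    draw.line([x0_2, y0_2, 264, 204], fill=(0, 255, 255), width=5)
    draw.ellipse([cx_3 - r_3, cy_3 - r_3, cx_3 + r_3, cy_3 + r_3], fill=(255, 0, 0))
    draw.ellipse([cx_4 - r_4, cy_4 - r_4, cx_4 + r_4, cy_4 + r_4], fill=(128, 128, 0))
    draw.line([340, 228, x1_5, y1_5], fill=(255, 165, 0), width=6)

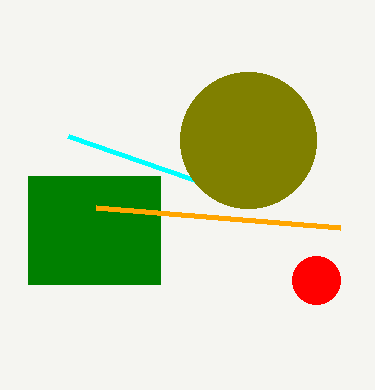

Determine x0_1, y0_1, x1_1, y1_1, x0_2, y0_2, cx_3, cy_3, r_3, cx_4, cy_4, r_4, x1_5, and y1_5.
x0_1 = 28
y0_1 = 176
x1_1 = 160
y1_1 = 284
x0_2 = 68
y0_2 = 136
cx_3 = 316
cy_3 = 280
r_3 = 24
cx_4 = 248
cy_4 = 140
r_4 = 68
x1_5 = 96
y1_5 = 208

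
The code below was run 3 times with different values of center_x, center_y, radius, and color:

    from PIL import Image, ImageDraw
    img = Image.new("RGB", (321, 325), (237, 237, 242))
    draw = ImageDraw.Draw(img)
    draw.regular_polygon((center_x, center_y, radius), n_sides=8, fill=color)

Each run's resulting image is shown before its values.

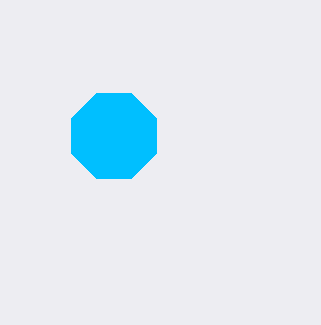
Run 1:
center_x = 114, center_y = 136, radius = 46, color = 'deepskyblue'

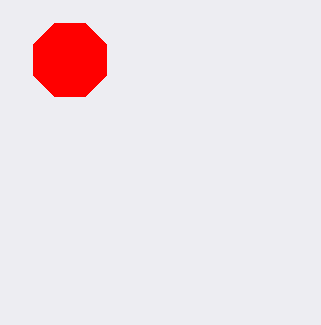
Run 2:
center_x = 70
center_y = 60
radius = 40
color = 'red'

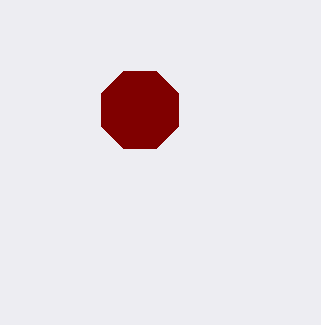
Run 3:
center_x = 140
center_y = 110
radius = 42
color = 'maroon'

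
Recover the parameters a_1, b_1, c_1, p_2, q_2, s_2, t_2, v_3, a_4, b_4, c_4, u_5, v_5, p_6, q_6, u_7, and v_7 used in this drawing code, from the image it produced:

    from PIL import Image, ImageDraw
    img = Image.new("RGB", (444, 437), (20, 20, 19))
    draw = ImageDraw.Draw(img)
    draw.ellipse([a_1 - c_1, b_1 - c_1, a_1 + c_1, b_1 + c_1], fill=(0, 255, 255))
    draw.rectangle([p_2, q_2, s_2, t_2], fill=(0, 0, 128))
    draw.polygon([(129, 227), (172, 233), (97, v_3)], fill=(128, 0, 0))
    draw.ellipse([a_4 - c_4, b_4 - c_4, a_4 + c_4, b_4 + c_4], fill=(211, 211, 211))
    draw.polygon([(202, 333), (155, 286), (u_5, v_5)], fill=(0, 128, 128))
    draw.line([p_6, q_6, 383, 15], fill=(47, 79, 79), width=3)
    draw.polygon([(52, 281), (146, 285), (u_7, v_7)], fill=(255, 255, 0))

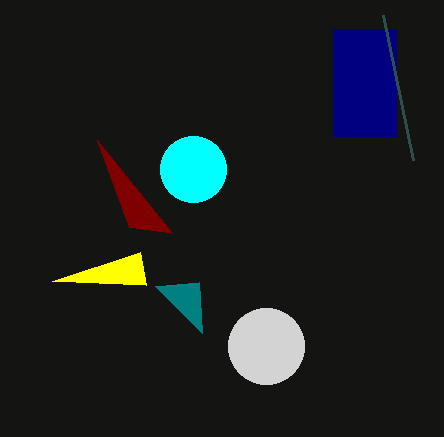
a_1 = 193
b_1 = 169
c_1 = 33
p_2 = 333
q_2 = 29
s_2 = 396
t_2 = 136
v_3 = 140
a_4 = 266
b_4 = 346
c_4 = 38
u_5 = 199
v_5 = 282
p_6 = 413
q_6 = 160
u_7 = 140
v_7 = 252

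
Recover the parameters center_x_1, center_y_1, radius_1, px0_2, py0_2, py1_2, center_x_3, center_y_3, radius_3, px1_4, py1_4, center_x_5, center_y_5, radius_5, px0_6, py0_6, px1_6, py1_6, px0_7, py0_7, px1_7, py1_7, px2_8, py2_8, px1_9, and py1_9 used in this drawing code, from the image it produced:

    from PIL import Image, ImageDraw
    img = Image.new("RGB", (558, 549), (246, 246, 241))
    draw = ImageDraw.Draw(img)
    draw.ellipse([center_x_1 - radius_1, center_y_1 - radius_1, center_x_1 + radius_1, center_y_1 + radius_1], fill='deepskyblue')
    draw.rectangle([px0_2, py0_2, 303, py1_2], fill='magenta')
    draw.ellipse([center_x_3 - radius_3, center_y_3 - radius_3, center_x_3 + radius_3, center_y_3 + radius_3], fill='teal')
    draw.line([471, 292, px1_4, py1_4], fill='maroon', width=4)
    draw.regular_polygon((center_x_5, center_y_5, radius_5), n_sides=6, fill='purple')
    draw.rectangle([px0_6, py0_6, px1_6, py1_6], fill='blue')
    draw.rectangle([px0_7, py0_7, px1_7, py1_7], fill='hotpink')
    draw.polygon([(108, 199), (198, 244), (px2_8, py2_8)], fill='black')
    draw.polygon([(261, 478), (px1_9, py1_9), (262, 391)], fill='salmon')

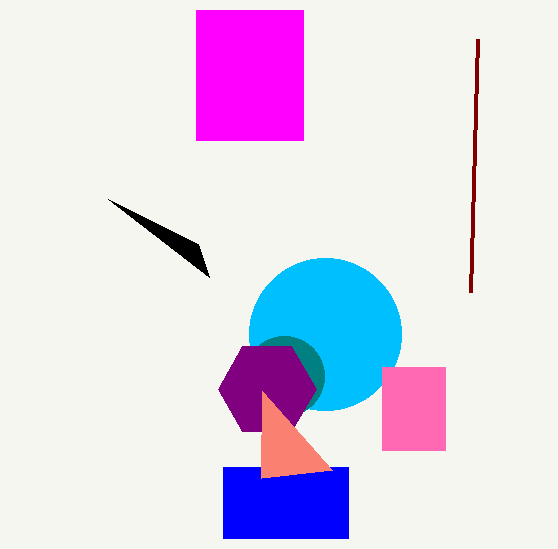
center_x_1 = 325; center_y_1 = 334; radius_1 = 76; px0_2 = 196; py0_2 = 10; py1_2 = 140; center_x_3 = 284; center_y_3 = 376; radius_3 = 40; px1_4 = 478; py1_4 = 39; center_x_5 = 267; center_y_5 = 389; radius_5 = 49; px0_6 = 223; py0_6 = 467; px1_6 = 348; py1_6 = 538; px0_7 = 382; py0_7 = 367; px1_7 = 445; py1_7 = 450; px2_8 = 209; py2_8 = 277; px1_9 = 332; py1_9 = 470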